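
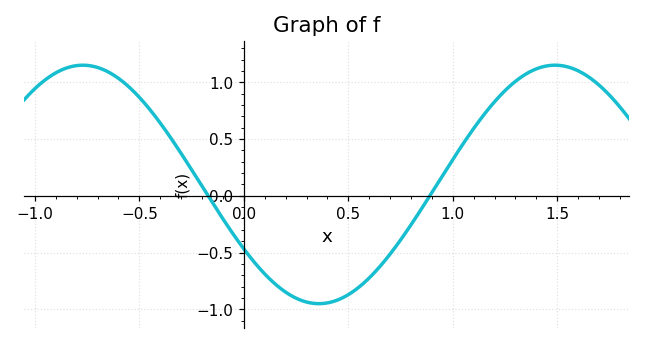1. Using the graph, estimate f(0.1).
-0.7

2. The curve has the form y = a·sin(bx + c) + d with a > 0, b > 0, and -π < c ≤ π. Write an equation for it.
y = 1.05sin(2.8x - 2.6) + 0.1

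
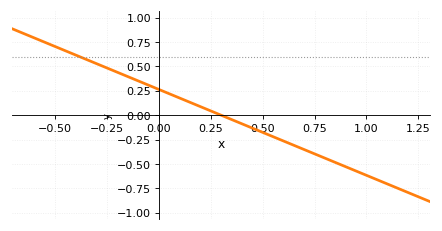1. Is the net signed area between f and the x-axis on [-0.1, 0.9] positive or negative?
negative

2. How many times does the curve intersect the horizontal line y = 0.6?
1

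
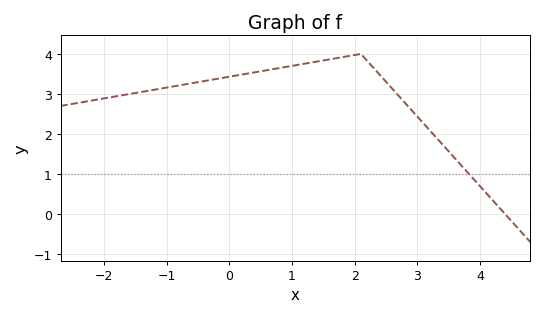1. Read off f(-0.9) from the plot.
3.19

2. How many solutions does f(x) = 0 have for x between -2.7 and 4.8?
1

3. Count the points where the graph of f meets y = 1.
1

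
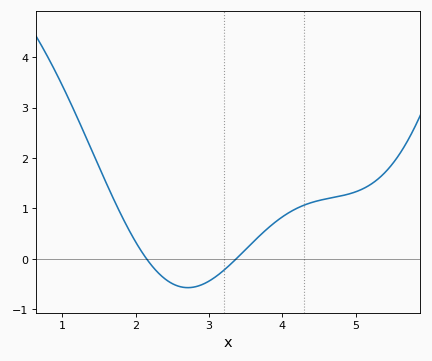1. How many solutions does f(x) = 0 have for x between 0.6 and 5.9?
2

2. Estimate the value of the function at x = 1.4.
2.2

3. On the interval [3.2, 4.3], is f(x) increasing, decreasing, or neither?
increasing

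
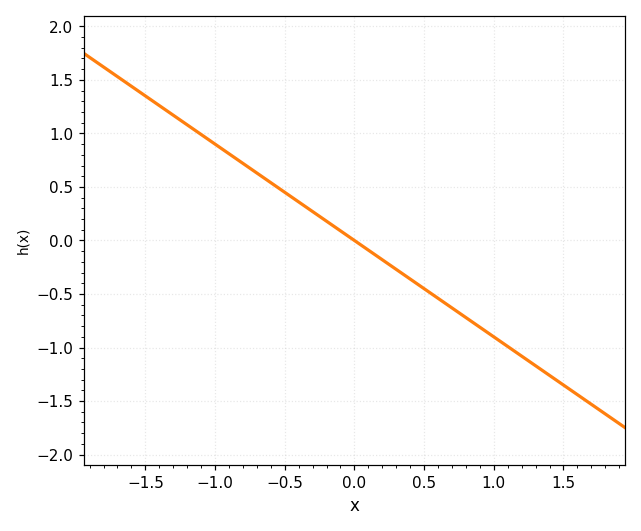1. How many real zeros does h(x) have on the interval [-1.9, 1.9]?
1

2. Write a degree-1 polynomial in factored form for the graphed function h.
y = -0.9(x - 0)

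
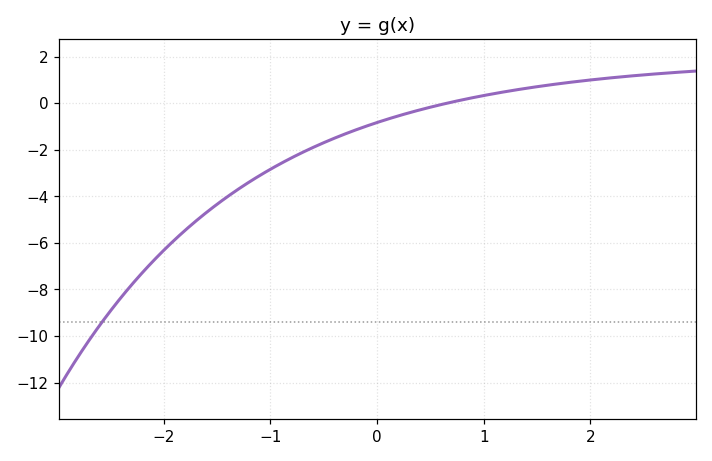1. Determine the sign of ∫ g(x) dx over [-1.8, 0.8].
negative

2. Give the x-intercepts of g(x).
0.656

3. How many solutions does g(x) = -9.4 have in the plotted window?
1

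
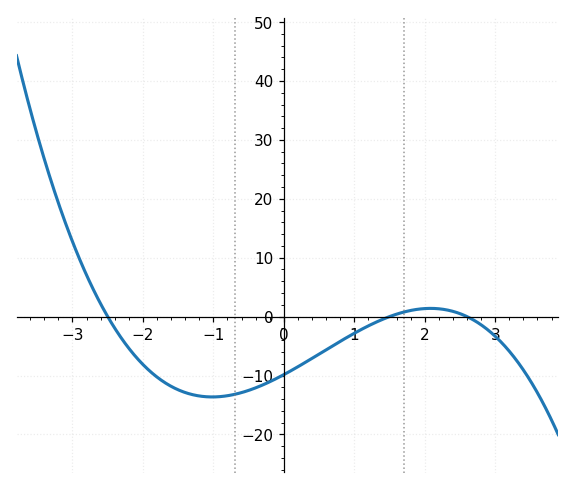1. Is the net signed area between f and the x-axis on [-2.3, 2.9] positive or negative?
negative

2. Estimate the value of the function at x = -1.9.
-9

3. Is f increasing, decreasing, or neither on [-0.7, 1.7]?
increasing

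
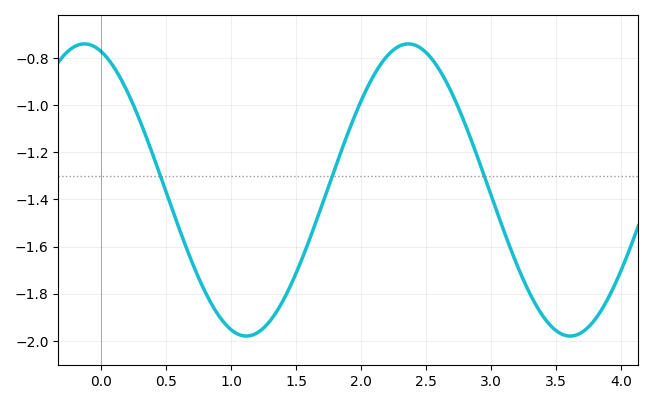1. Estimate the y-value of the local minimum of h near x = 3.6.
-1.98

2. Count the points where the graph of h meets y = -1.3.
3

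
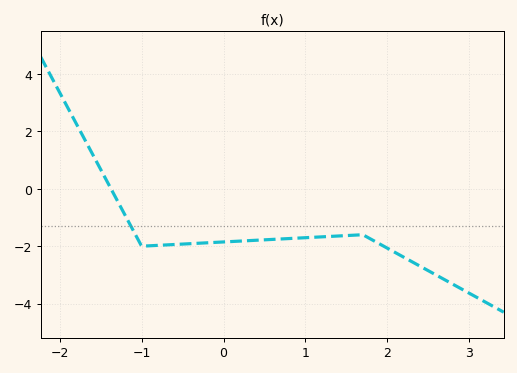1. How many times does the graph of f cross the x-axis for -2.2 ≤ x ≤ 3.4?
1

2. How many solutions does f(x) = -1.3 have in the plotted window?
1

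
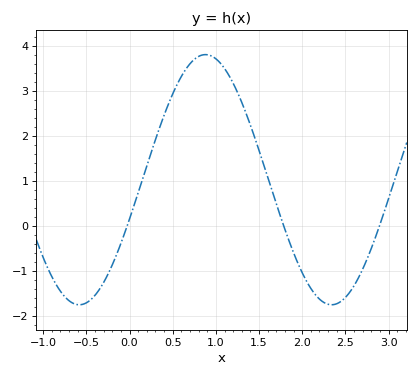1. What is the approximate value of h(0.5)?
2.9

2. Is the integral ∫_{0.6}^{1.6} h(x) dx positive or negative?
positive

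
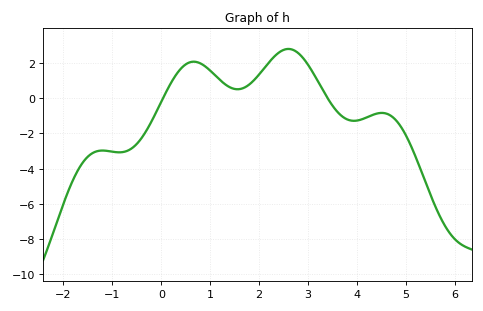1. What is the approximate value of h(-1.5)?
-3.31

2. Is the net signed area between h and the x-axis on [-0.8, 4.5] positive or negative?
positive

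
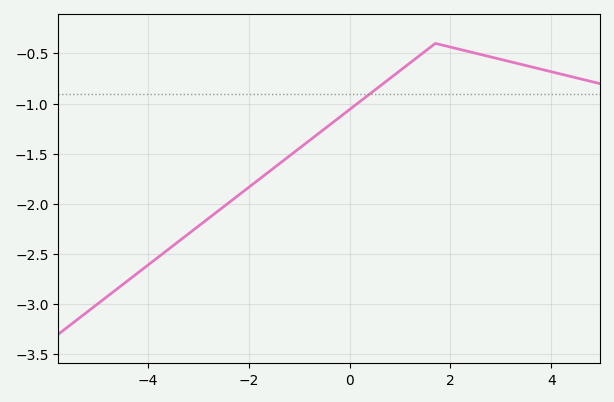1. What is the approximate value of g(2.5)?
-0.5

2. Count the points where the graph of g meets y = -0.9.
1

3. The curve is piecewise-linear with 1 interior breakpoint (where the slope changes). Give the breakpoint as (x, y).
(1.7, -0.4)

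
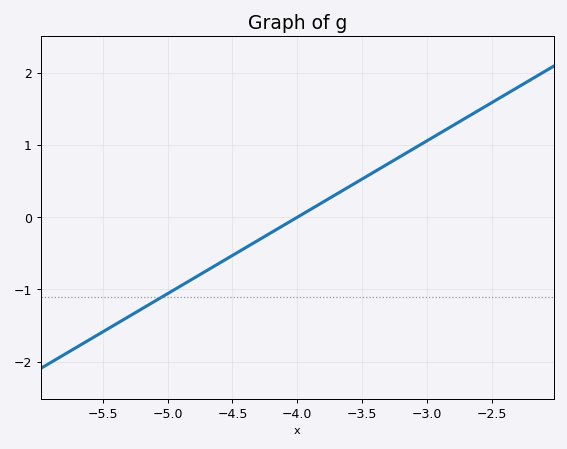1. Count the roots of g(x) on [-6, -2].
1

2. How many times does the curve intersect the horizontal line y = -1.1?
1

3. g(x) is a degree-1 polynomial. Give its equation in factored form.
y = 1.06(x + 4)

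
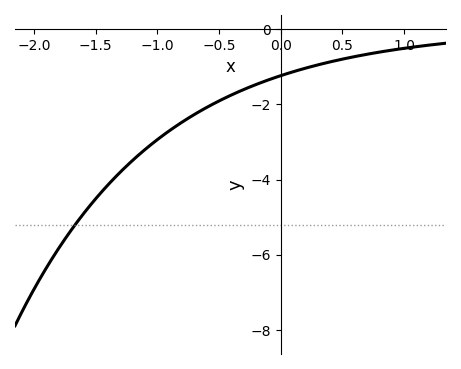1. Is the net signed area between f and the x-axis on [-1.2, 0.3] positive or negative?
negative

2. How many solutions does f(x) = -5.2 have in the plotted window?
1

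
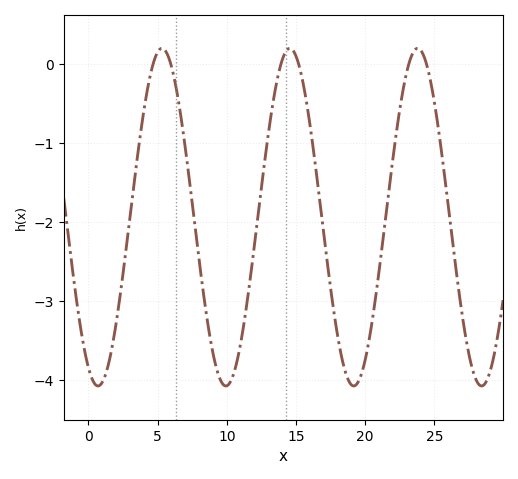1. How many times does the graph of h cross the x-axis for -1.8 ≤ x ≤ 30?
6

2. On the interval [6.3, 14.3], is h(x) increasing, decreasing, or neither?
neither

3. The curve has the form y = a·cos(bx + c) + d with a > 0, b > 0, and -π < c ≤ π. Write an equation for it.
y = 2.14cos(0.68x + 2.67) - 1.94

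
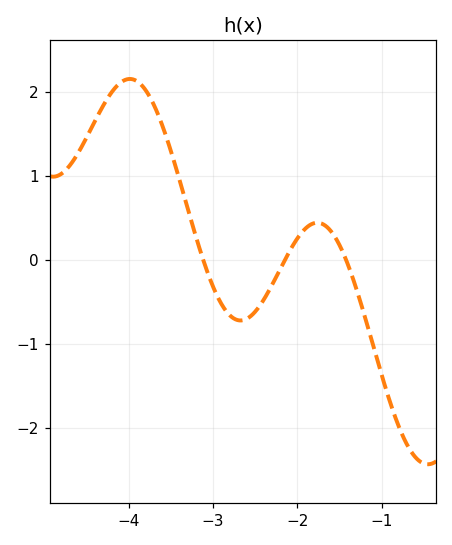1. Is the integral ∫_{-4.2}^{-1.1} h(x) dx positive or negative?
positive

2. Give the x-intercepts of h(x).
-3.1, -2.1, -1.4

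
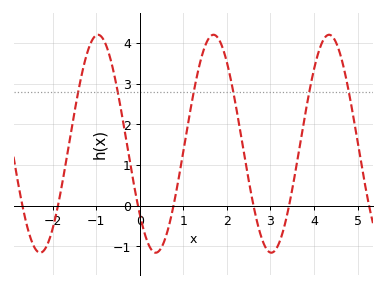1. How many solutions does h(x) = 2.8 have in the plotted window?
6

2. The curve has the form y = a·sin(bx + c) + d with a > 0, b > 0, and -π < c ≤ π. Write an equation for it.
y = 2.68sin(2.37x - 2.44) + 1.52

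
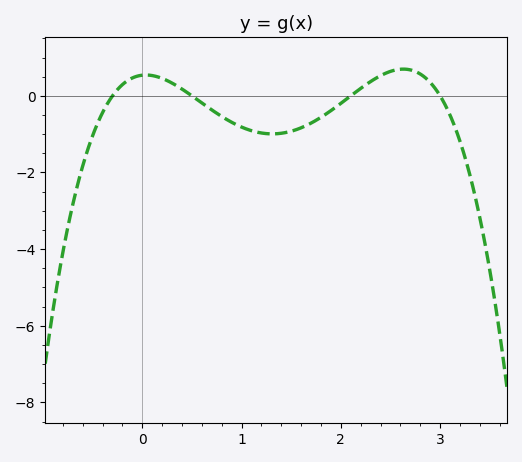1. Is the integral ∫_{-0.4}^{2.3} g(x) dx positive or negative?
negative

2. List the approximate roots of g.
-0.3, 0.5, 2.1, 3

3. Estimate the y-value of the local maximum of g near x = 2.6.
0.698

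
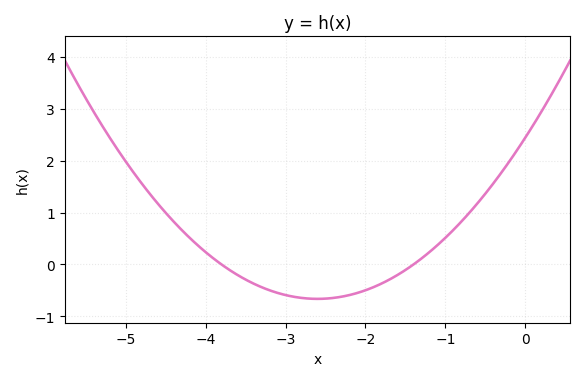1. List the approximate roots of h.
-3.8, -1.4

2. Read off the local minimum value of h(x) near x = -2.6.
-0.7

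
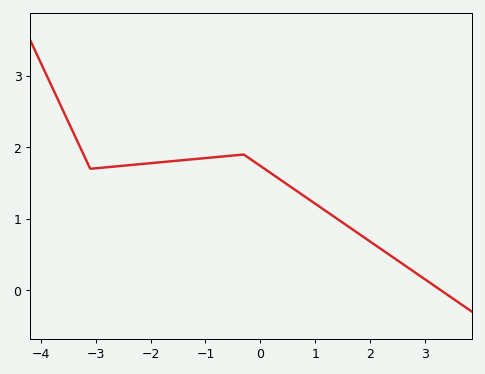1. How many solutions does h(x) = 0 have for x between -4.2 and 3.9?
1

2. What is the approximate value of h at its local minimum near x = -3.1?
1.7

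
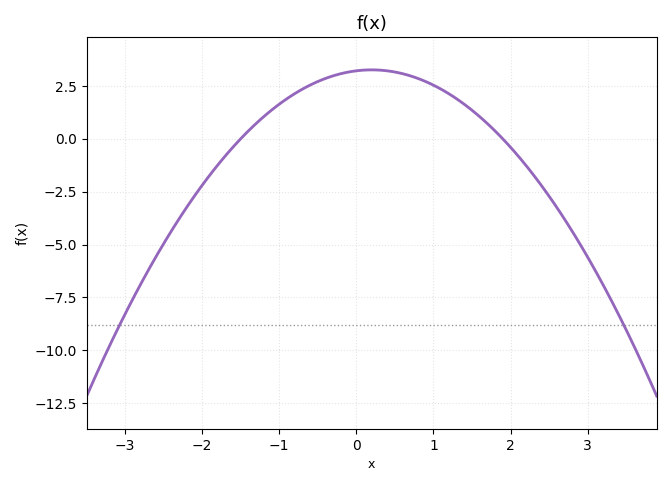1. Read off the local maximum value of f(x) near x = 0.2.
3.2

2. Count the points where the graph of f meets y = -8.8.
2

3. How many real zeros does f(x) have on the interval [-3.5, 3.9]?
2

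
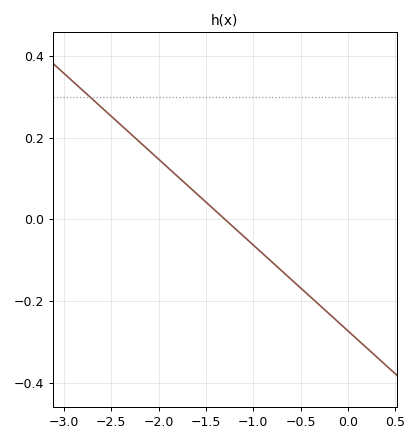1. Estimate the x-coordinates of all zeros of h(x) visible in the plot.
-1.3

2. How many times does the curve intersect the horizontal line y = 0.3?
1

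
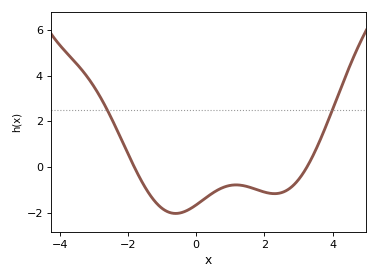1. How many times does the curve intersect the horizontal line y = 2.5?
2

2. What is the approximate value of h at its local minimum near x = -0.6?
-2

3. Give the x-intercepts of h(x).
-1.8, 3.2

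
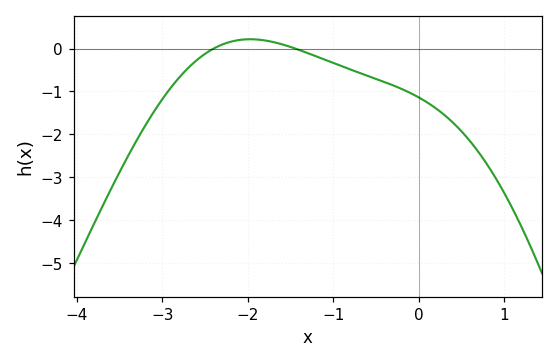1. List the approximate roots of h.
-2.4, -1.4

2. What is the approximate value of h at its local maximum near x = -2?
0.2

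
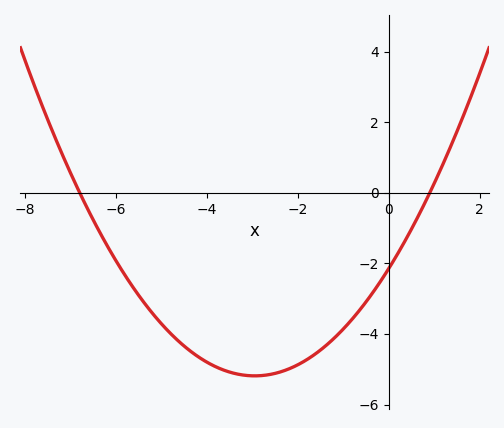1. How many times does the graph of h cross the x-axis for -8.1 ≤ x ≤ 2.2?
2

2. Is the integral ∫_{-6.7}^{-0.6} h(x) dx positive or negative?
negative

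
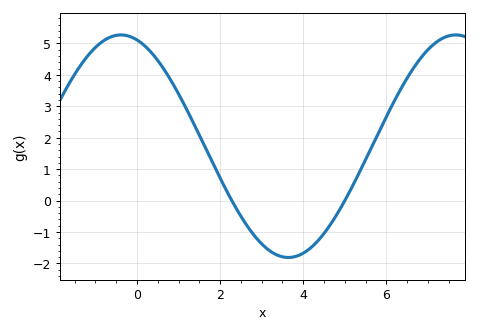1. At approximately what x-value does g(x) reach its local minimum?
3.64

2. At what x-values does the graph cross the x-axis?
2.28, 5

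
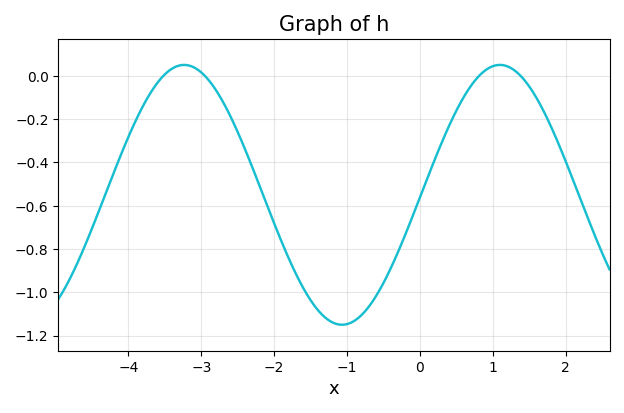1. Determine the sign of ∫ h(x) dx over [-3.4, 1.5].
negative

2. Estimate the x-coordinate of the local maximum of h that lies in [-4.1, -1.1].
-3.2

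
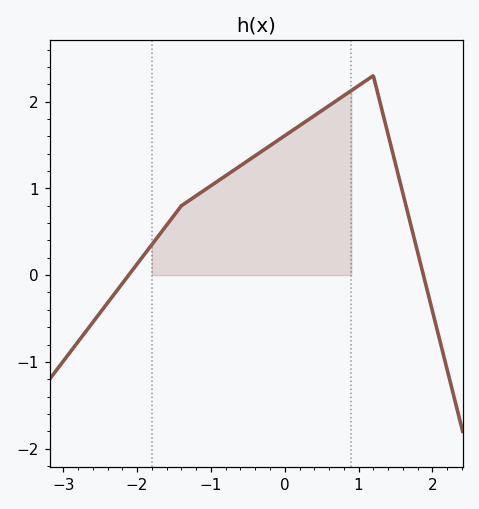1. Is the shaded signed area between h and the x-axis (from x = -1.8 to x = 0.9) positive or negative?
positive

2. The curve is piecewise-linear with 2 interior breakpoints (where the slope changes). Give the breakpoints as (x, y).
(-1.4, 0.8); (1.2, 2.3)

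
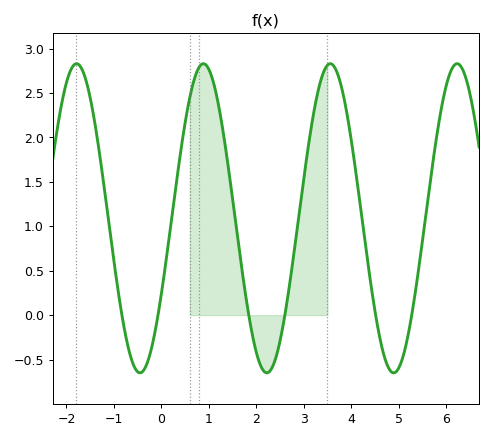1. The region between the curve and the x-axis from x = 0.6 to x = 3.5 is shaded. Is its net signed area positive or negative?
positive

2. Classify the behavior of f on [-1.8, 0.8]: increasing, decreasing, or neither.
neither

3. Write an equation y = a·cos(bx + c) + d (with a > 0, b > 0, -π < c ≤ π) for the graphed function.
y = 1.74cos(2.35x - 2.08) + 1.09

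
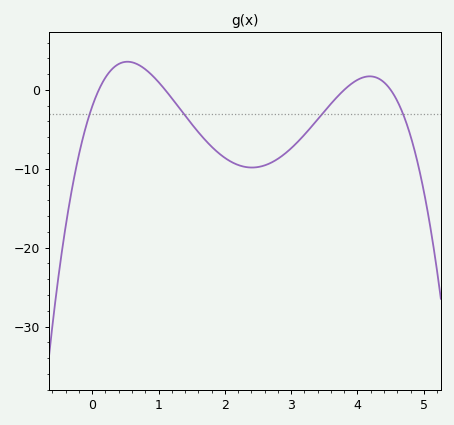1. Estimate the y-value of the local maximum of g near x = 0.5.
3.56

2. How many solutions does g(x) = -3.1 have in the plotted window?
4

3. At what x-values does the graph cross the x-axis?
0.1, 1.1, 3.8, 4.5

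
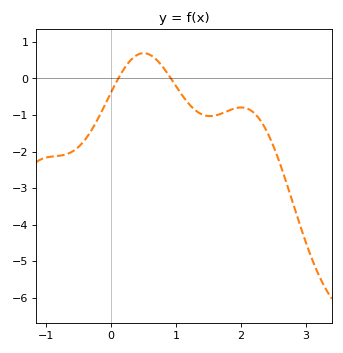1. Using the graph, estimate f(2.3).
-1.1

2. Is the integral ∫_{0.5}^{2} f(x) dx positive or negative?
negative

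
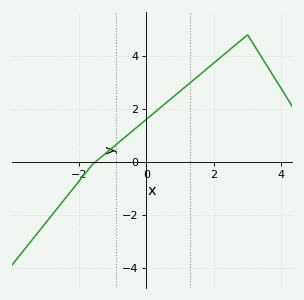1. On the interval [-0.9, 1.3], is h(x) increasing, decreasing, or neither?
increasing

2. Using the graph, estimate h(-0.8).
0.8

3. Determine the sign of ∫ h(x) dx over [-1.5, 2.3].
positive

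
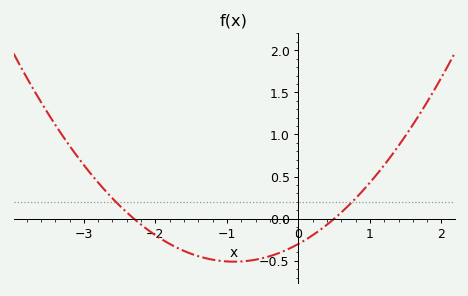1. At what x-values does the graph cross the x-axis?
-2.3, 0.5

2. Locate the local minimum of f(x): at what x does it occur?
-0.9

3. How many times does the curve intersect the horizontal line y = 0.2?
2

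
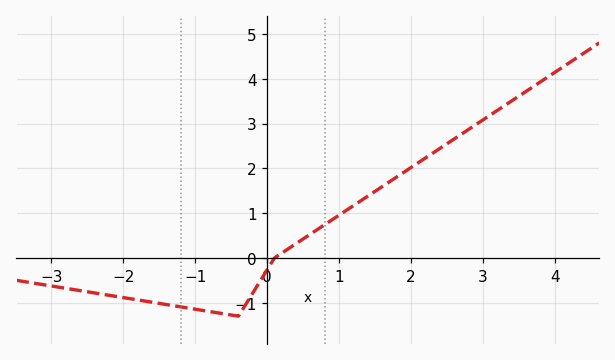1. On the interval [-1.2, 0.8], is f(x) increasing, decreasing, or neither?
neither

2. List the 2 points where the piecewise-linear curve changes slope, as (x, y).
(-0.4, -1.3); (0.1, 0)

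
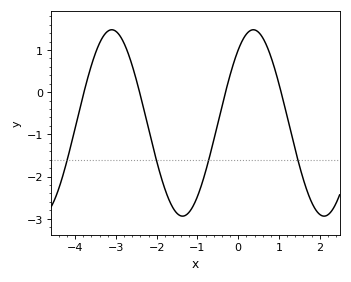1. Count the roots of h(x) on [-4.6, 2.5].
4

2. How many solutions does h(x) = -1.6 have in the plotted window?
4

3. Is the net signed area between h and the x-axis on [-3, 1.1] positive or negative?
negative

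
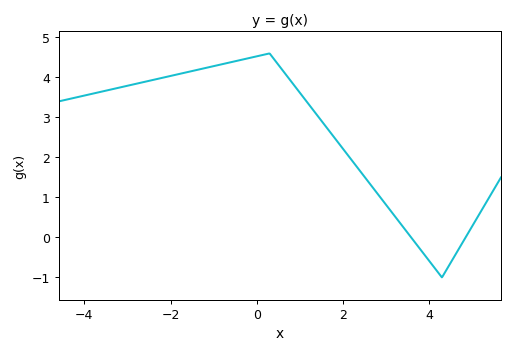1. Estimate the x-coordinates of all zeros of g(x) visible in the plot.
3.6, 4.8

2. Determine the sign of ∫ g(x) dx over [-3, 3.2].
positive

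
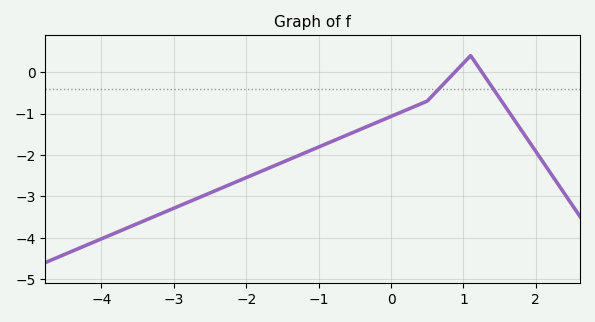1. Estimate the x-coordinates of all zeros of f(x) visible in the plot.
0.882, 1.26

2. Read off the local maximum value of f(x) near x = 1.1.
0.398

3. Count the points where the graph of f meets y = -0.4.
2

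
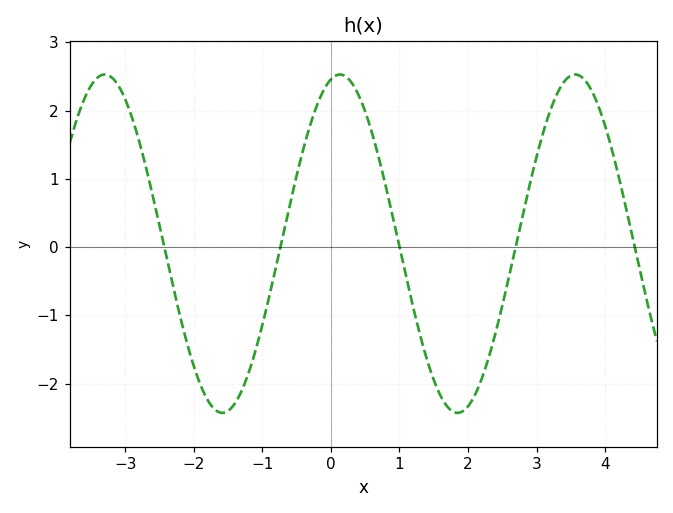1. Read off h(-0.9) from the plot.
-0.719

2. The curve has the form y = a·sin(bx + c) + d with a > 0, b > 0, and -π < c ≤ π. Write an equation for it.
y = 2.48sin(1.83x + 1.33) + 0.05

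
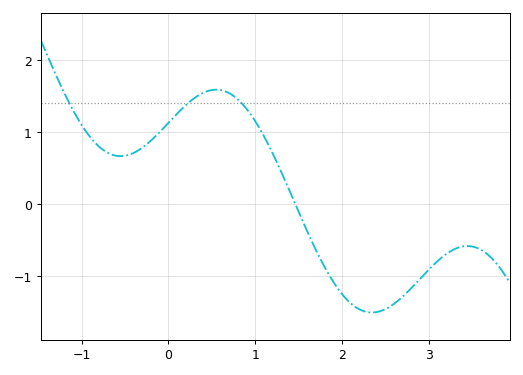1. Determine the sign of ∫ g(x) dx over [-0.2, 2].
positive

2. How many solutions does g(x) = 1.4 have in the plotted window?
3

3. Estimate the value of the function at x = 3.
-0.9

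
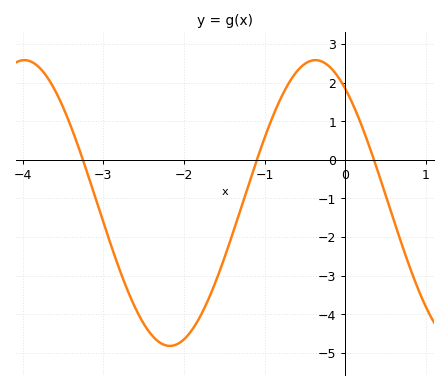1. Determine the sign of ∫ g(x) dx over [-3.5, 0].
negative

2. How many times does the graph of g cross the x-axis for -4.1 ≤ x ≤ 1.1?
3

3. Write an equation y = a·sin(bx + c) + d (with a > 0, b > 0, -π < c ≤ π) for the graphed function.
y = 3.7sin(1.7x + 2.2) - 1.12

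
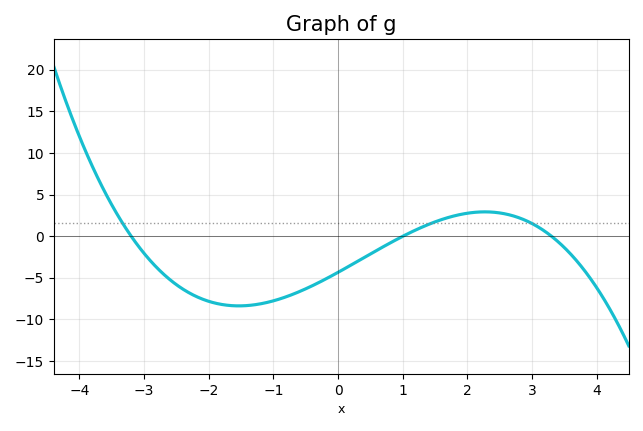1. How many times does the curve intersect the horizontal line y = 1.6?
3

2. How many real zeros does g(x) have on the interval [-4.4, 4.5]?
3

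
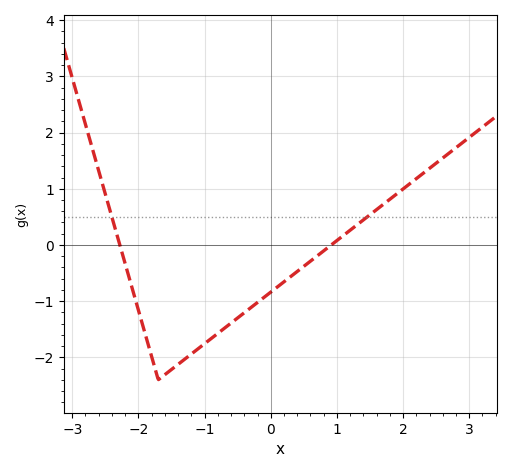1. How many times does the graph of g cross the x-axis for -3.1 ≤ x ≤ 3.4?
2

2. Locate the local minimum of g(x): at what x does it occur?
-1.7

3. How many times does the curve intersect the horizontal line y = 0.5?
2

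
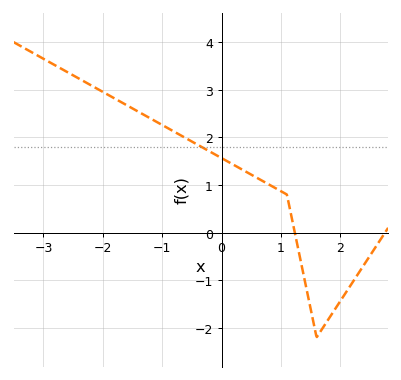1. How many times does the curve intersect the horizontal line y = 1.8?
1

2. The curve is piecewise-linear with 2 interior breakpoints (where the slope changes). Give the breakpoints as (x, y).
(1.1, 0.8); (1.6, -2.2)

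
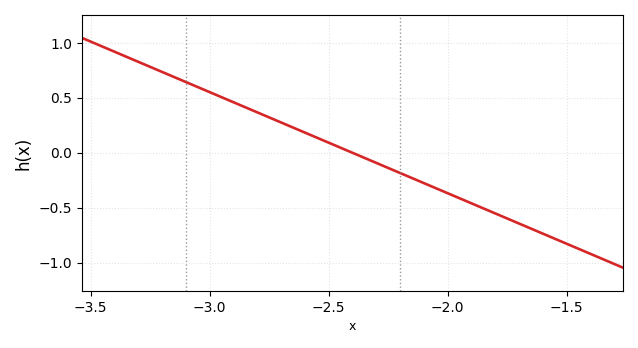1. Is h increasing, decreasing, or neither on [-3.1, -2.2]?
decreasing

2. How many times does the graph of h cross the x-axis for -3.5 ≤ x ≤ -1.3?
1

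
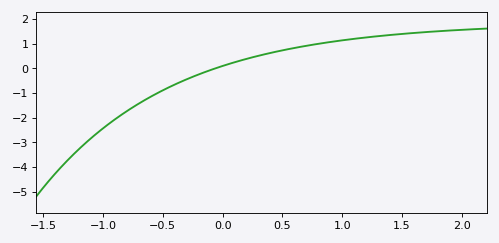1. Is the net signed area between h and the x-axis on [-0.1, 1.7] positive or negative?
positive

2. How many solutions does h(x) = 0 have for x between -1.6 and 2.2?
1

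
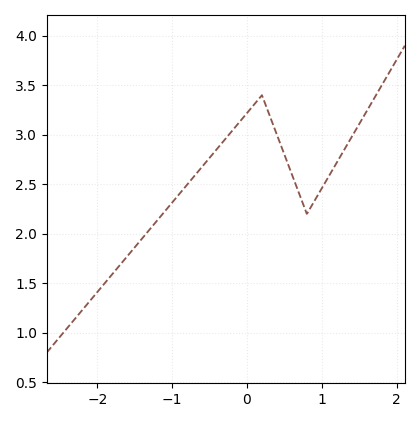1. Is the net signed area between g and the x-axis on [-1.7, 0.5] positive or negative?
positive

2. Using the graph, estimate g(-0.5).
2.77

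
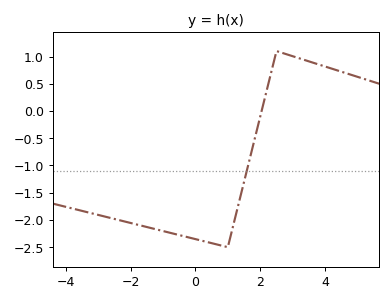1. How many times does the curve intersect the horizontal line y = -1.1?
1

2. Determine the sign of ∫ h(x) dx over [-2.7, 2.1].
negative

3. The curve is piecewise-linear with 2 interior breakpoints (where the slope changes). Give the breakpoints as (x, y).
(1, -2.5); (2.5, 1.1)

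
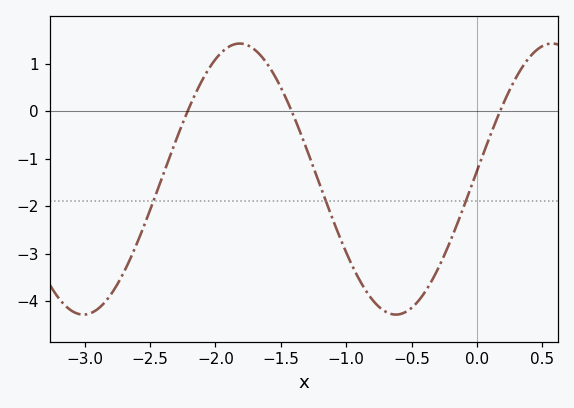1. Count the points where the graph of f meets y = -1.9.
3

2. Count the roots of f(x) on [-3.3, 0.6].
3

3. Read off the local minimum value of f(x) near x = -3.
-4.3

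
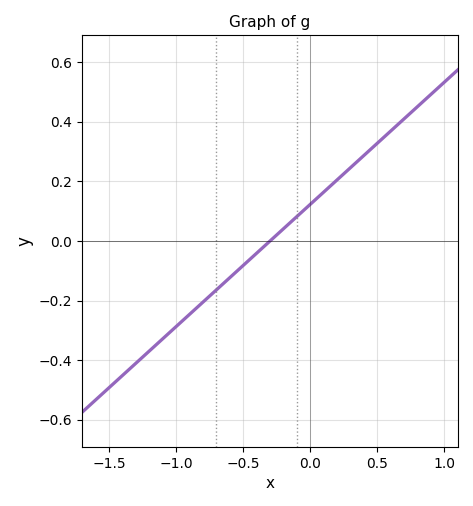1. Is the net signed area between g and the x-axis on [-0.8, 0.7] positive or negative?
positive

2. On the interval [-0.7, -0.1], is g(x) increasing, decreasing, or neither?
increasing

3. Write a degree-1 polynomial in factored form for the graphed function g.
y = 0.41(x + 0.3)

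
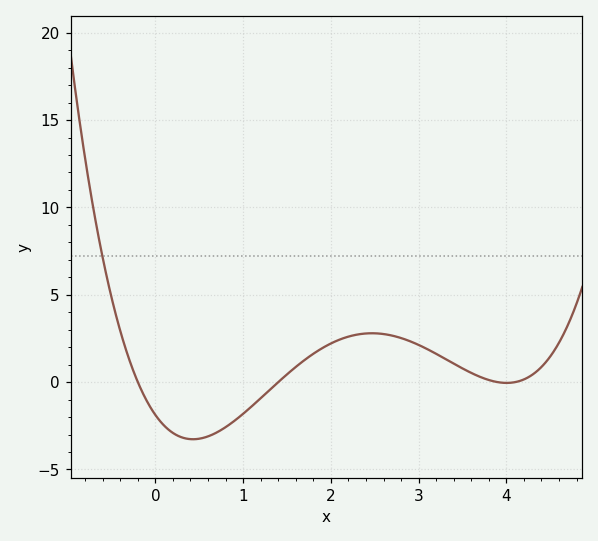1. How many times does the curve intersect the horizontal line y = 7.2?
1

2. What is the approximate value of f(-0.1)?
-1.06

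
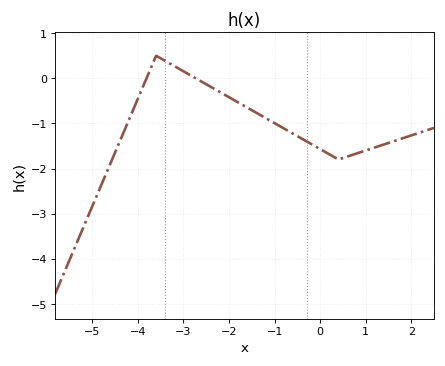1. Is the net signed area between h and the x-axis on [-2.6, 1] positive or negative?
negative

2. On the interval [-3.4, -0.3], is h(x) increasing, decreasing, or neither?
decreasing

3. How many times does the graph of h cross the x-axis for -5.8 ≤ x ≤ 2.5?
2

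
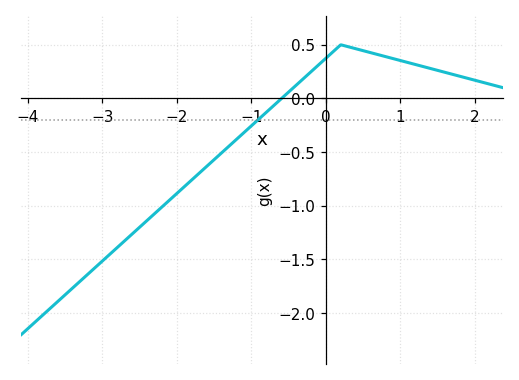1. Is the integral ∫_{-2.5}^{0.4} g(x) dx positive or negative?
negative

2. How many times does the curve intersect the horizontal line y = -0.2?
1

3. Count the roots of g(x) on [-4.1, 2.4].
1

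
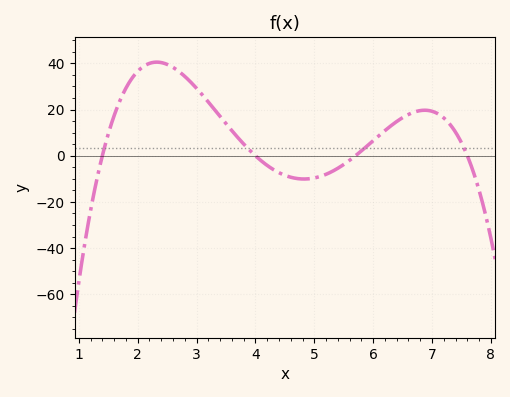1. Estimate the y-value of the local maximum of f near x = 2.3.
40.5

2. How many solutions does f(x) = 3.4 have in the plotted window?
4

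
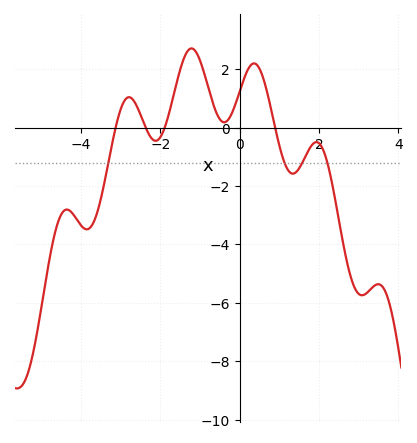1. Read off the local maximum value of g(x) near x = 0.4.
2.2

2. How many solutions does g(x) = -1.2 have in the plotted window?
4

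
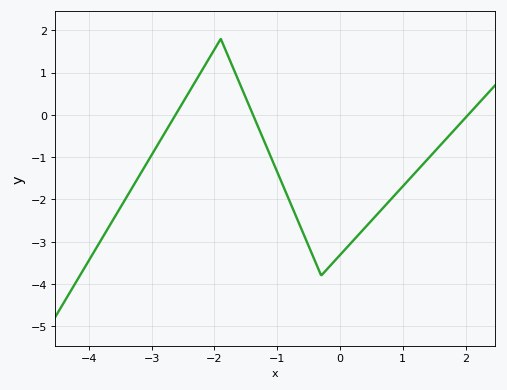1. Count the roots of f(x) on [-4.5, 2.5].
3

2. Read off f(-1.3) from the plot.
-0.3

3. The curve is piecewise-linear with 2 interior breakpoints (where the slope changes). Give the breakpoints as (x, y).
(-1.9, 1.8); (-0.3, -3.8)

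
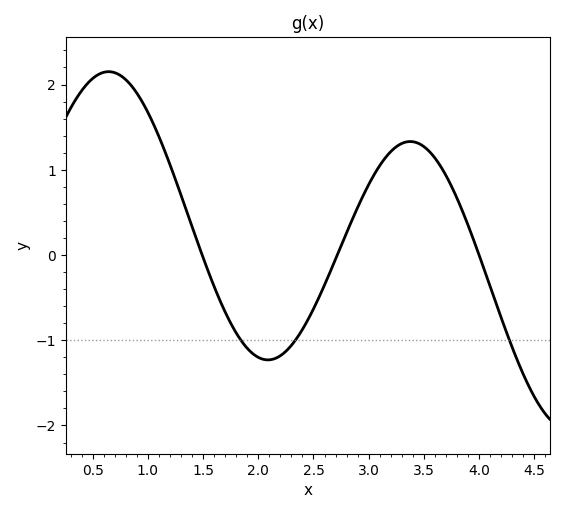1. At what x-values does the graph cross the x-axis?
1.49, 2.72, 4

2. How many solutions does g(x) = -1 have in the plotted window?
3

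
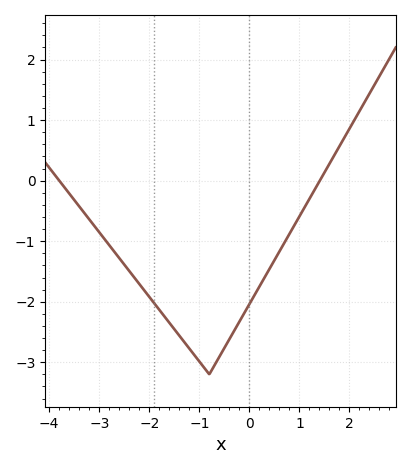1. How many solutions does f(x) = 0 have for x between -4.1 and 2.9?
2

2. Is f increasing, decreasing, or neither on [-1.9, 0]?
neither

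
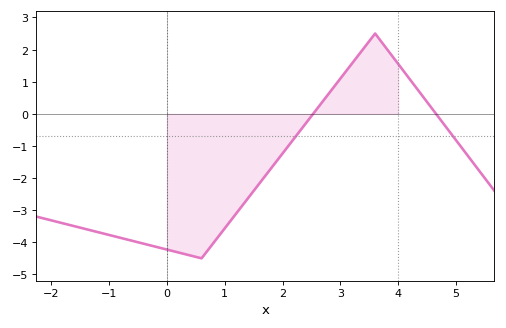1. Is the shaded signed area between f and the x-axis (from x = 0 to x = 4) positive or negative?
negative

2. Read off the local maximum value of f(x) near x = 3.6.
2.5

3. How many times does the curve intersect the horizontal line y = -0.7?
2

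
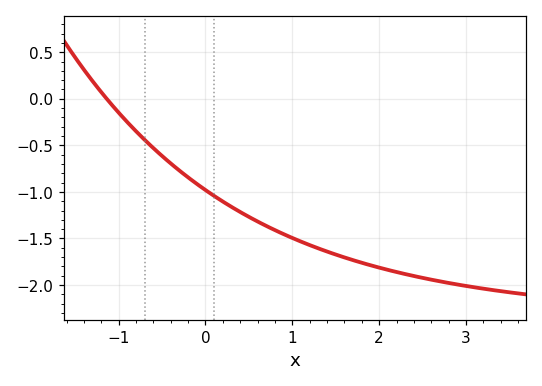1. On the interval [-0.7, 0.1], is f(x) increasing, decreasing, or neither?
decreasing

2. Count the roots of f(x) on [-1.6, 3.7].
1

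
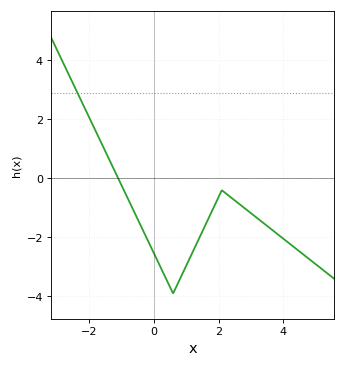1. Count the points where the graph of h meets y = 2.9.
1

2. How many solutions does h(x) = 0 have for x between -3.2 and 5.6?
1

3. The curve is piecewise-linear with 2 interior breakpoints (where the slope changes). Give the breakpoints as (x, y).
(0.6, -3.9); (2.1, -0.4)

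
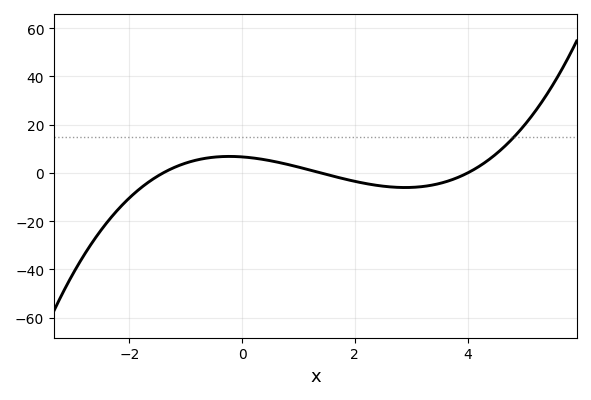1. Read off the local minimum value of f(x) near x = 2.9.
-6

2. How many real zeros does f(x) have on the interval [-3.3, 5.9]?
3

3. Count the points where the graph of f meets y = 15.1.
1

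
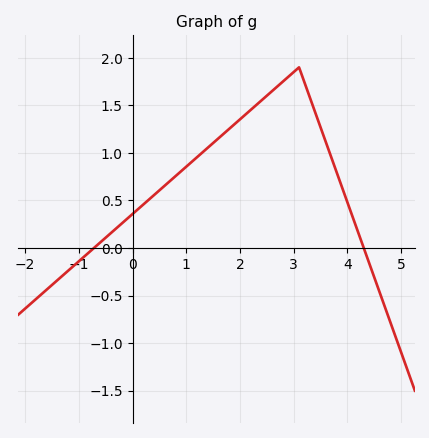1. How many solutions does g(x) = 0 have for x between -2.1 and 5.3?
2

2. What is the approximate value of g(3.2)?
1.75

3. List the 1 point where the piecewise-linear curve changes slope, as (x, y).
(3.1, 1.9)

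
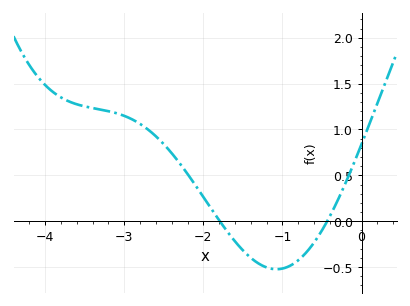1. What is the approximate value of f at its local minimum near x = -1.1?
-0.523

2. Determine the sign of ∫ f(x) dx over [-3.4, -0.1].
positive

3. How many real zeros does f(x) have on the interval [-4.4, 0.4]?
2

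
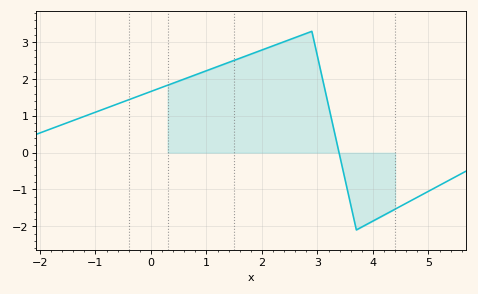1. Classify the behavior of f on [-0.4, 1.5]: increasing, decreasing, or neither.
increasing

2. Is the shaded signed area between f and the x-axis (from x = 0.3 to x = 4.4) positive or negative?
positive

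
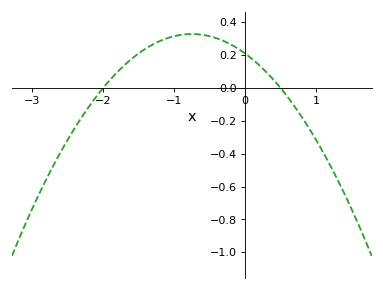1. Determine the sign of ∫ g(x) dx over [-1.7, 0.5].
positive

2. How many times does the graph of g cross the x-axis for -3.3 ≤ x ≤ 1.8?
2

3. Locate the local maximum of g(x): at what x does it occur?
-0.8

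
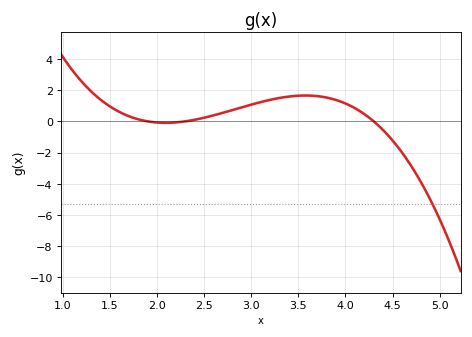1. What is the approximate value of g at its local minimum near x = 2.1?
-0.094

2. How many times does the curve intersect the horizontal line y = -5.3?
1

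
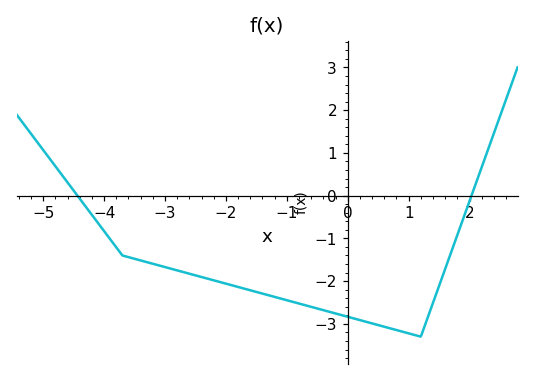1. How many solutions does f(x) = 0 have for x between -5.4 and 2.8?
2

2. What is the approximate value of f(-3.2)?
-1.59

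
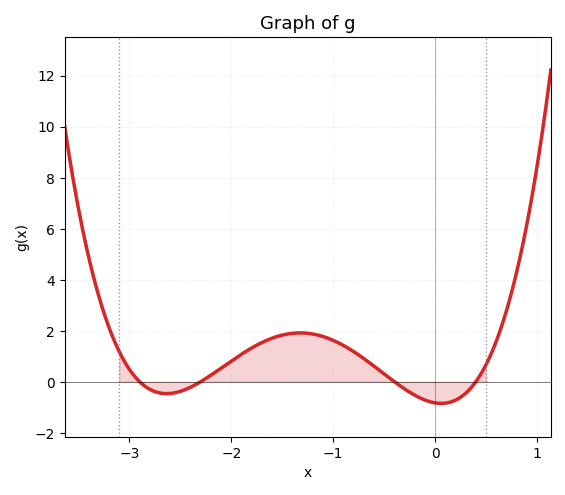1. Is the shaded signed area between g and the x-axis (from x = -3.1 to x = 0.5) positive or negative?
positive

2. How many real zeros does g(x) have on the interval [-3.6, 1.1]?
4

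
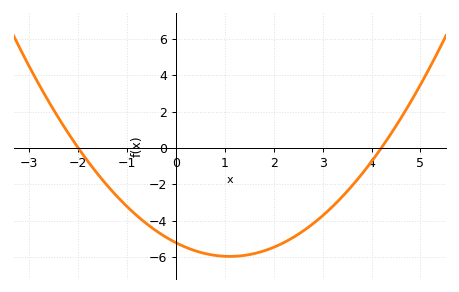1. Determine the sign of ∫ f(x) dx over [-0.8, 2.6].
negative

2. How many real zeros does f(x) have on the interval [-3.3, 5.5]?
2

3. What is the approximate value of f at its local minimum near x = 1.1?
-6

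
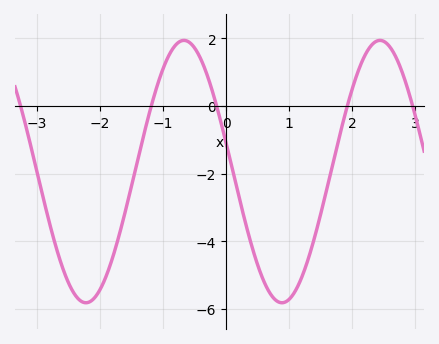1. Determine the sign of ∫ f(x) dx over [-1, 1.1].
negative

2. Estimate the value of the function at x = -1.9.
-5.02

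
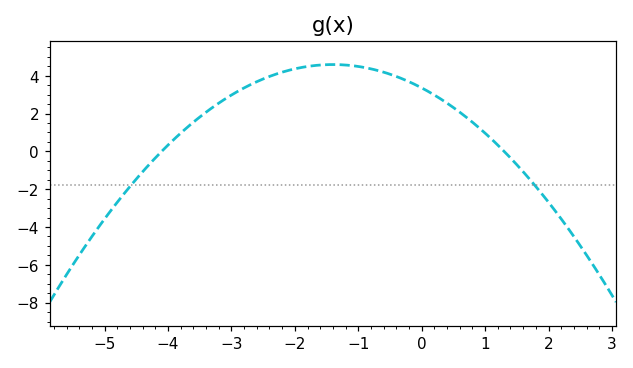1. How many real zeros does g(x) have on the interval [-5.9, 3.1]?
2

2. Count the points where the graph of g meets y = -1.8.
2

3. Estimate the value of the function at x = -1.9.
4.4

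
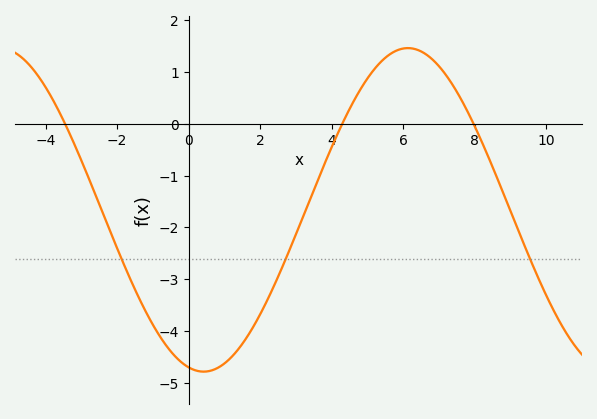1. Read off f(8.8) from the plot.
-1.3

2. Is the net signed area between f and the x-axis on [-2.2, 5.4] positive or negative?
negative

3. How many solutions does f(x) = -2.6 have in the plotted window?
3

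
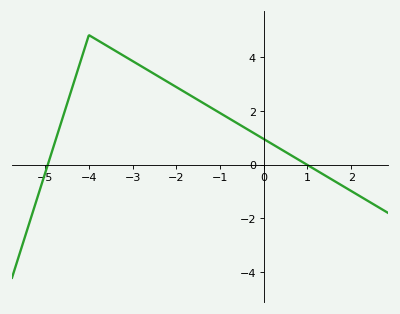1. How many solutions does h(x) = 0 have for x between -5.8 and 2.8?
2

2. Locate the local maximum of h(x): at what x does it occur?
-4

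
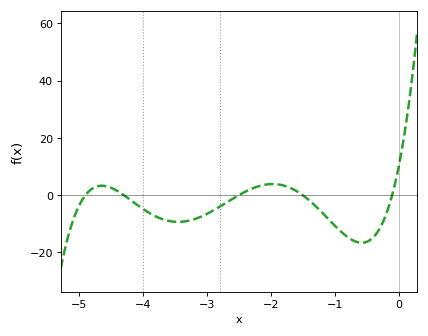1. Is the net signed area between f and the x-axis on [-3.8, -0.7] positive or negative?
negative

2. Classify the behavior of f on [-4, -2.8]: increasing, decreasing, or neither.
neither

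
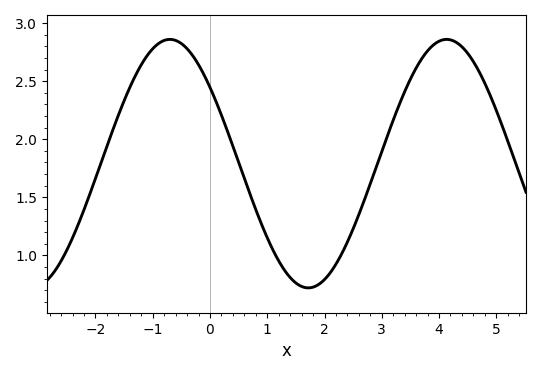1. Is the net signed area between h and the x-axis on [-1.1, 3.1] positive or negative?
positive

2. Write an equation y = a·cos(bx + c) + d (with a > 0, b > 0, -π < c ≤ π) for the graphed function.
y = 1.07cos(1.3x + 0.91) + 1.79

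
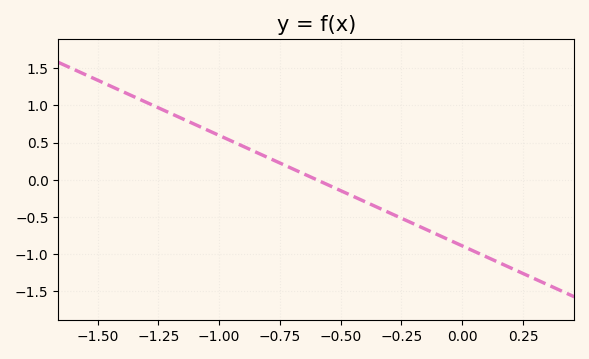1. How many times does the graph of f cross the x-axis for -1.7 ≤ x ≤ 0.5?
1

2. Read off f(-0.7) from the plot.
0.149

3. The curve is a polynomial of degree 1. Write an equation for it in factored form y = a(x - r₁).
y = -1.49(x + 0.6)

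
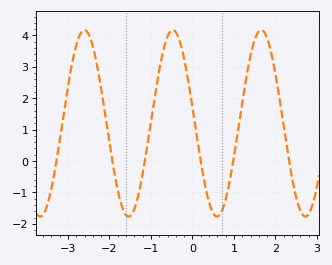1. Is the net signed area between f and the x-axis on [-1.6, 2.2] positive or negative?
positive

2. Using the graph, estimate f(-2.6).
4.2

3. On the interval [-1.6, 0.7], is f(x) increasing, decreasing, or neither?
neither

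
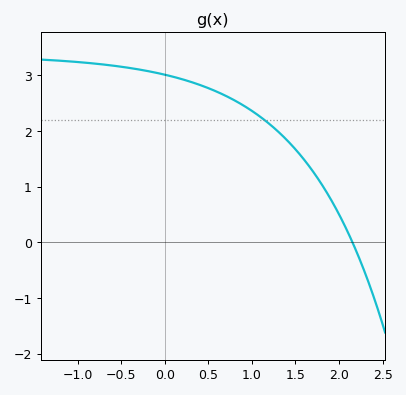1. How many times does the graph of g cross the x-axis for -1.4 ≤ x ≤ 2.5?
1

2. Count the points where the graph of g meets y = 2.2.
1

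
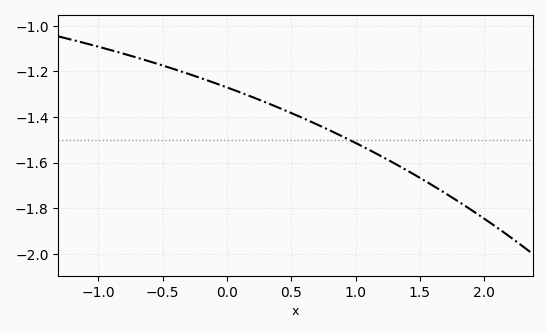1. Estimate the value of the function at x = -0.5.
-1.17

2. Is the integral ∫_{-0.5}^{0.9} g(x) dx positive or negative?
negative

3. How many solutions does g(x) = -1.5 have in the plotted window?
1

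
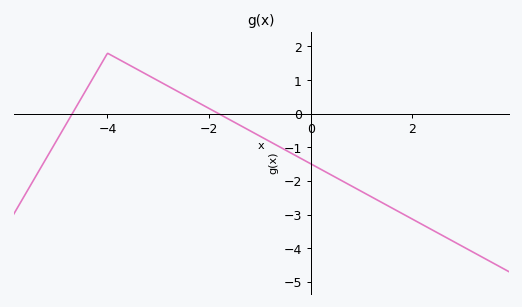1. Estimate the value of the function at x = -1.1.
-0.586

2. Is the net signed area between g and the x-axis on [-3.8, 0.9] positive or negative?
negative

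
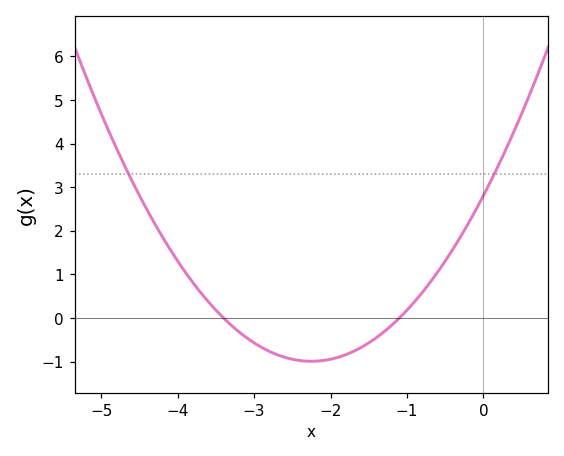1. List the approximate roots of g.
-3.4, -1.1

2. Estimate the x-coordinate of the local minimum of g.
-2.25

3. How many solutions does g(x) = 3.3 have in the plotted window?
2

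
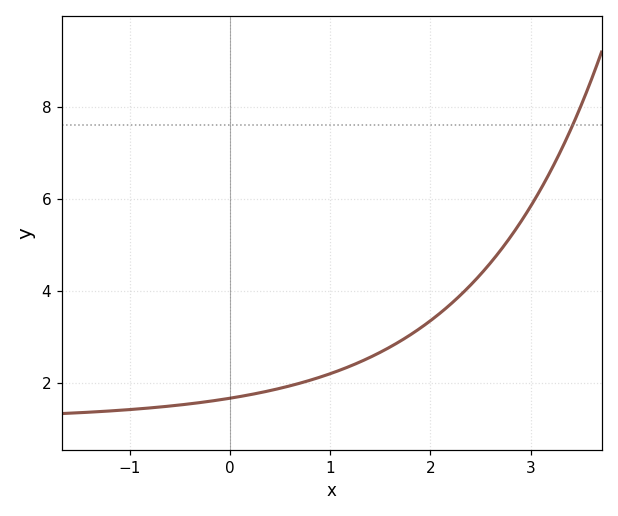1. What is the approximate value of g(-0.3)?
1.6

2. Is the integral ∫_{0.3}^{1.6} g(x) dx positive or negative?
positive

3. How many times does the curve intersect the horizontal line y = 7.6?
1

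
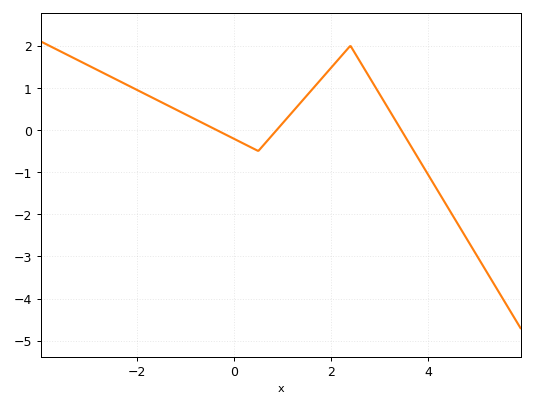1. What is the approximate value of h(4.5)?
-2.01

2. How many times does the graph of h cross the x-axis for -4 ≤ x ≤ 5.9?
3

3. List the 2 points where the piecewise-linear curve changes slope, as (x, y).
(0.5, -0.5); (2.4, 2)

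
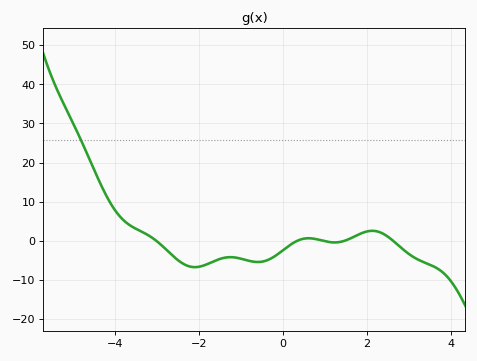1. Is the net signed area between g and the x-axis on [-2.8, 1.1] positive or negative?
negative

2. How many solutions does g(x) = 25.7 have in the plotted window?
1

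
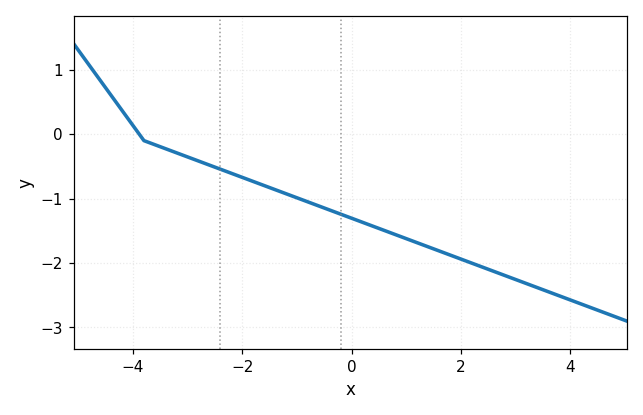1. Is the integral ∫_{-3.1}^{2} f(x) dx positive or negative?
negative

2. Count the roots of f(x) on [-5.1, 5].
1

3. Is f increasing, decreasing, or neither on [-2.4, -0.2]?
decreasing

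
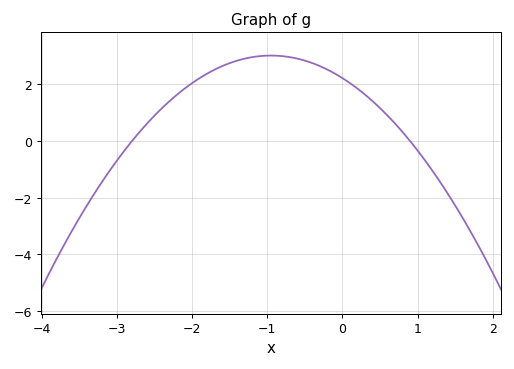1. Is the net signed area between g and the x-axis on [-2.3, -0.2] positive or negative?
positive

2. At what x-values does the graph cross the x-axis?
-2.8, 0.9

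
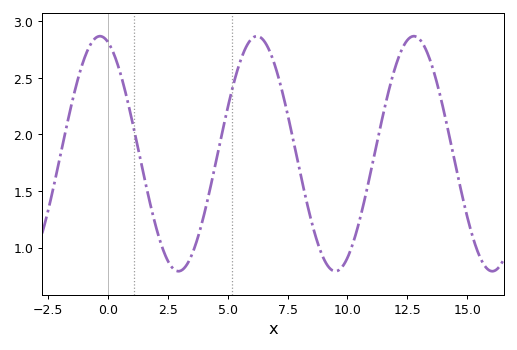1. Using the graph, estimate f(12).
2.6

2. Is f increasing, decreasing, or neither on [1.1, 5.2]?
neither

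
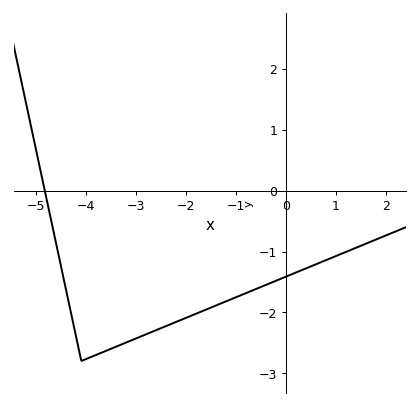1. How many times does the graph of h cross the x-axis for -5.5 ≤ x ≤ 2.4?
1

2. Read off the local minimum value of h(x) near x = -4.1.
-2.8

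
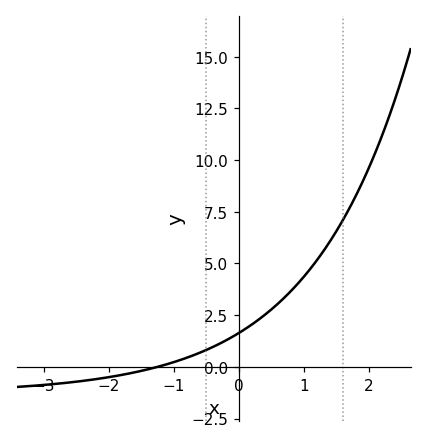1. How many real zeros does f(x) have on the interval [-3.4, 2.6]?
1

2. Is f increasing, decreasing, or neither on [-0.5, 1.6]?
increasing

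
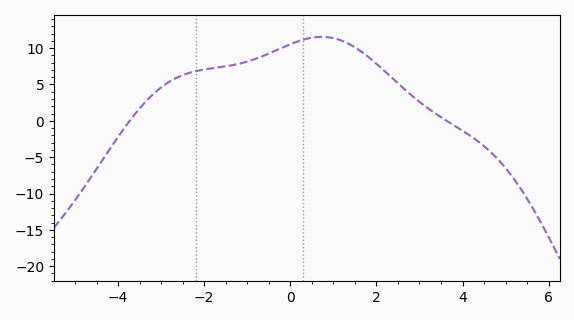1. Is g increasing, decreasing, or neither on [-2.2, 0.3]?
increasing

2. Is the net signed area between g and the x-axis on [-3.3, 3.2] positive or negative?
positive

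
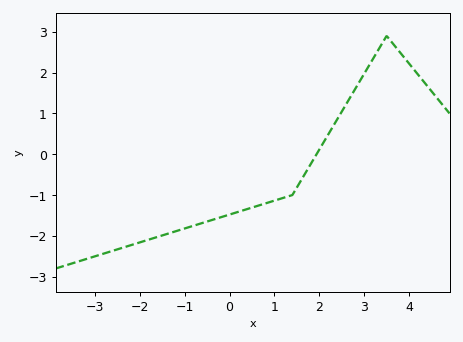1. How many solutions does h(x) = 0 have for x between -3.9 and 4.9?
1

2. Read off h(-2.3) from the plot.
-2.3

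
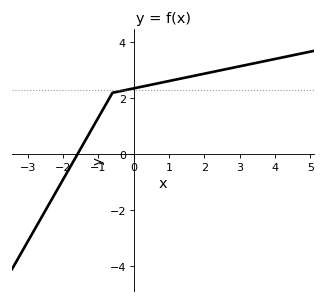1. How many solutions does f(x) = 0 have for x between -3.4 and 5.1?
1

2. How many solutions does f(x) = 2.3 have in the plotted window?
1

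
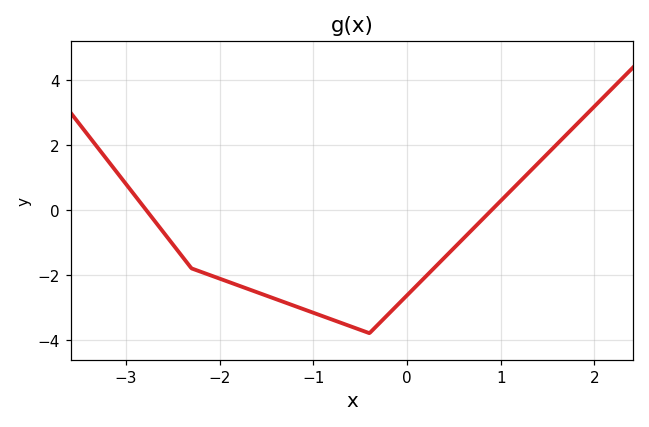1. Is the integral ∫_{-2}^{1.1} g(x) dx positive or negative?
negative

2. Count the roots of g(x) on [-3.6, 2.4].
2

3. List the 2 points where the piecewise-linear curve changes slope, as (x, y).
(-2.3, -1.8); (-0.4, -3.8)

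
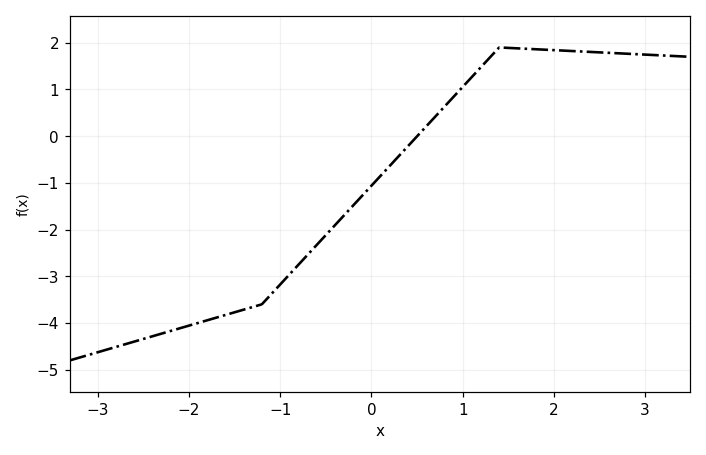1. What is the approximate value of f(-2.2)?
-4.2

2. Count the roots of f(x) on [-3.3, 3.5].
1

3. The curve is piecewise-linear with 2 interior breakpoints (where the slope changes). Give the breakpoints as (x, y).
(-1.2, -3.6); (1.4, 1.9)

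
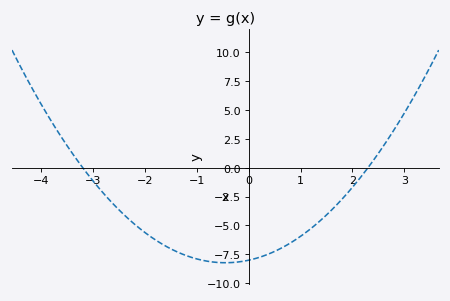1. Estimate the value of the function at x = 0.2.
-8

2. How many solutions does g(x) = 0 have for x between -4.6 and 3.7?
2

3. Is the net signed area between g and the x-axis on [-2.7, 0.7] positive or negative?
negative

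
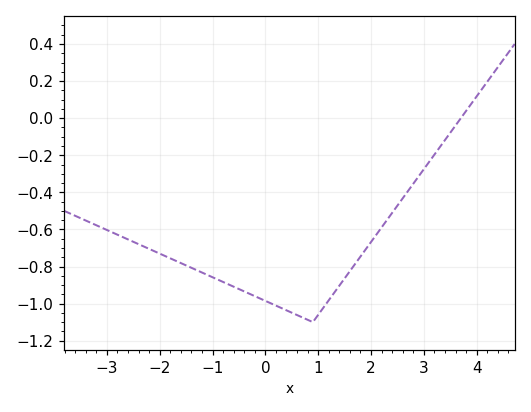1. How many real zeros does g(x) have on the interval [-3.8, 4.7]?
1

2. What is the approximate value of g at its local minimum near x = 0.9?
-1.1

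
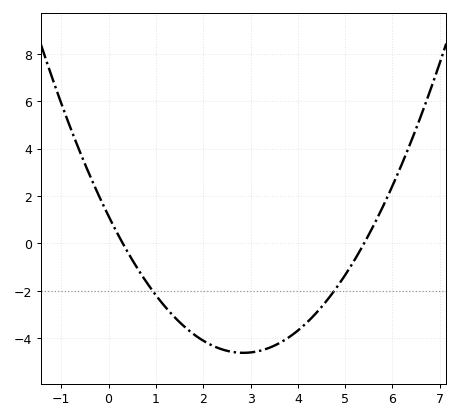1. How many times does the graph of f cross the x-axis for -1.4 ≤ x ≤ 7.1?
2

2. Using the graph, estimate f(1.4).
-3.12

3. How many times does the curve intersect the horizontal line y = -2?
2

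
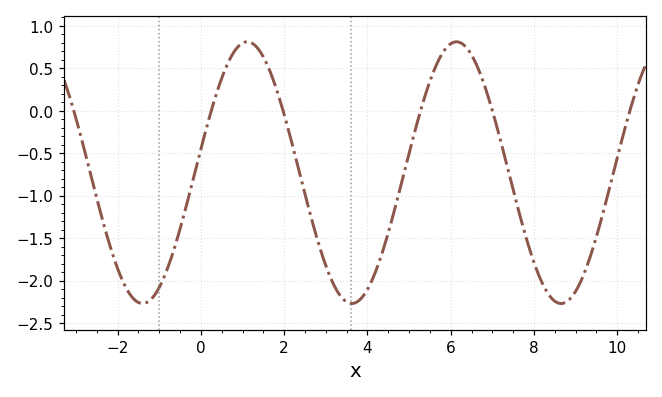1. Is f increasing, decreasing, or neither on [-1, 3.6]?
neither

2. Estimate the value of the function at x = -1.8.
-2.08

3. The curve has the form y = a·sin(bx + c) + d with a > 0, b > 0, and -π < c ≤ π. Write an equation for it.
y = 1.54sin(1.25x + 0.182) - 0.73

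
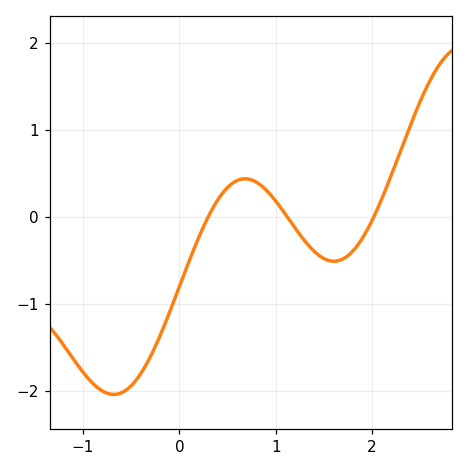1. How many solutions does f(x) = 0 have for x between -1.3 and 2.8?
3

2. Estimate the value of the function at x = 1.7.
-0.484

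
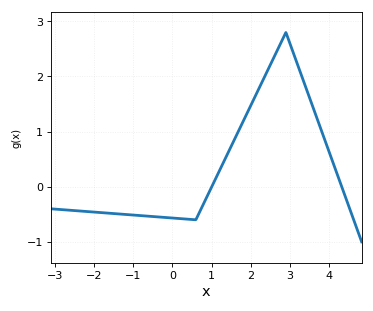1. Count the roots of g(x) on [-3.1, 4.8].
2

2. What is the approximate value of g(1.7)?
1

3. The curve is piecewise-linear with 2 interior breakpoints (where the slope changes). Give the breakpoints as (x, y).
(0.6, -0.6); (2.9, 2.8)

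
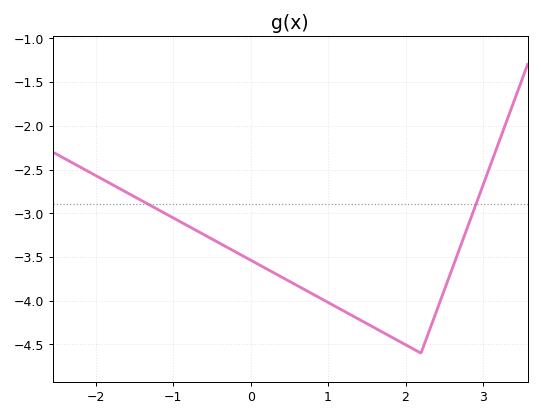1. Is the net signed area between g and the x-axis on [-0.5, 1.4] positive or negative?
negative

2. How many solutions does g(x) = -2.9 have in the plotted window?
2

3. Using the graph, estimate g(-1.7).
-2.71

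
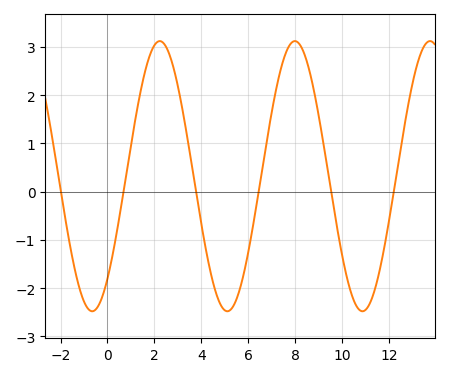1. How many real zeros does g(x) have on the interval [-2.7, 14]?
6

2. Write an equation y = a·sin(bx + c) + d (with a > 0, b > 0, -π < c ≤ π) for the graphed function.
y = 2.8sin(1.09x - 0.862) + 0.32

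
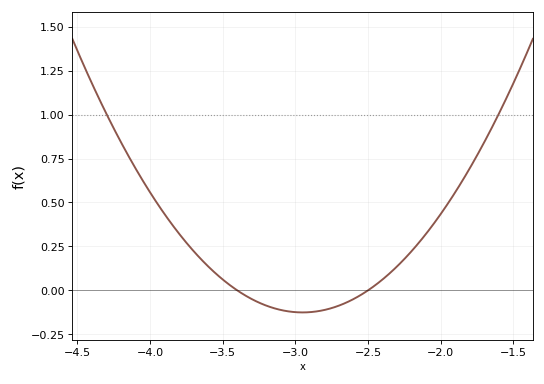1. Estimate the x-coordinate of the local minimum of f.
-2.95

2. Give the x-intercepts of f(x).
-3.4, -2.5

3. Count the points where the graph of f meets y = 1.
2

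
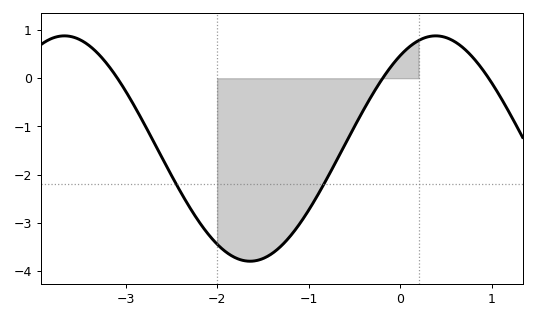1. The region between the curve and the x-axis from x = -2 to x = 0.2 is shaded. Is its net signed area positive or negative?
negative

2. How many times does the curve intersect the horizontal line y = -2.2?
2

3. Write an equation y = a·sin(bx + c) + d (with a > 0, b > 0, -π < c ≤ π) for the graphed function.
y = 2.34sin(1.6x + 0.97) - 1.46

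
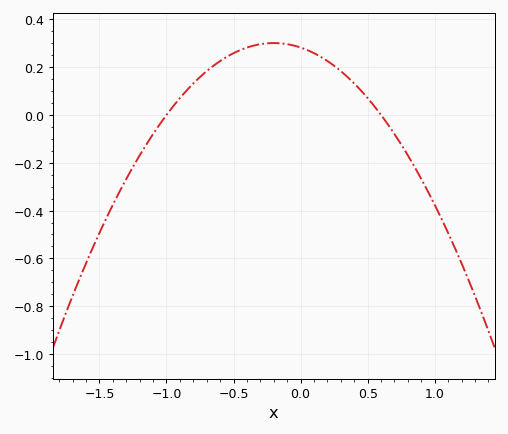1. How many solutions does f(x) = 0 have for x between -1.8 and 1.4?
2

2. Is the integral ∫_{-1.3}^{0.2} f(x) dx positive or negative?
positive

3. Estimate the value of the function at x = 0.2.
0.226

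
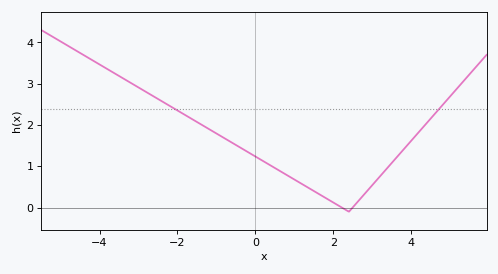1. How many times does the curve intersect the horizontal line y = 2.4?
2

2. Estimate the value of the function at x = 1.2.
0.6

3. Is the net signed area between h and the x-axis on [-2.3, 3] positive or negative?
positive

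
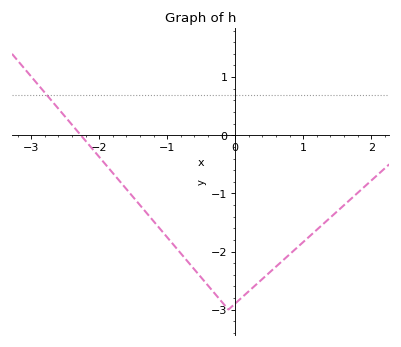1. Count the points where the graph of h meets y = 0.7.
1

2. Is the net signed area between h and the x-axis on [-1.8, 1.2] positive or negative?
negative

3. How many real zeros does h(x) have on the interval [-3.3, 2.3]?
1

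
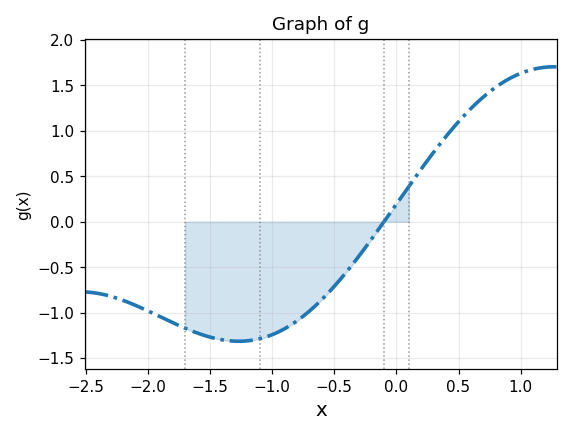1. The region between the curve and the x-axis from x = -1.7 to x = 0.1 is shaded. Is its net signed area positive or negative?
negative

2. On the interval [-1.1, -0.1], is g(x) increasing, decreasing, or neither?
increasing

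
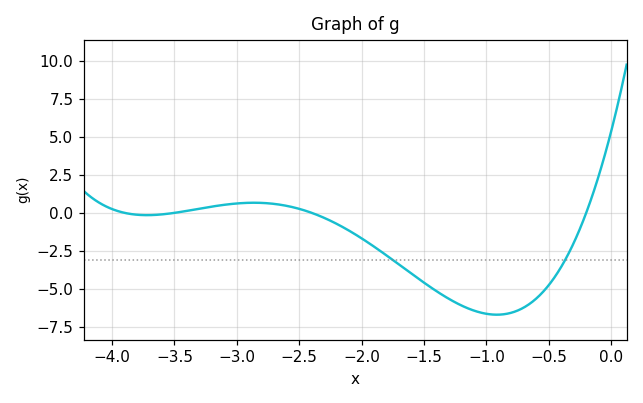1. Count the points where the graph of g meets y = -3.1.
2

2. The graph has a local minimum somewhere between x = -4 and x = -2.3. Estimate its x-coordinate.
-3.72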